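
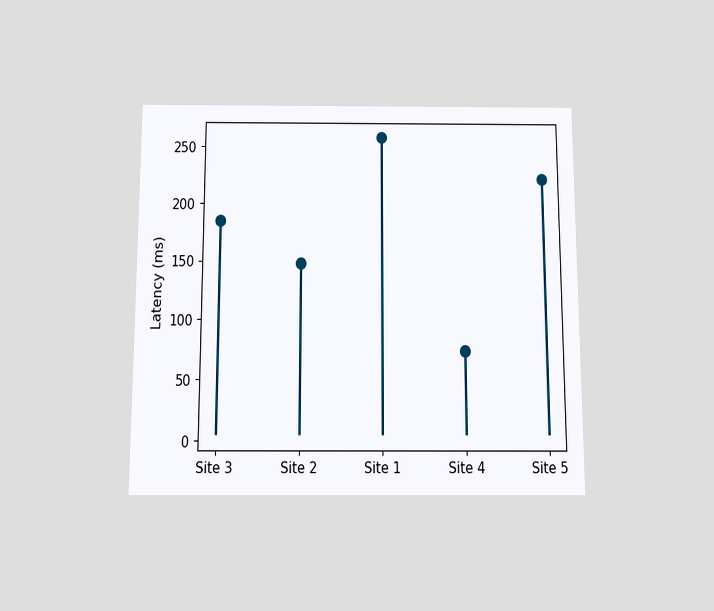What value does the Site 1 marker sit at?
The chart is viewed slightly from below. The Site 1 marker sits at 259ms.

259ms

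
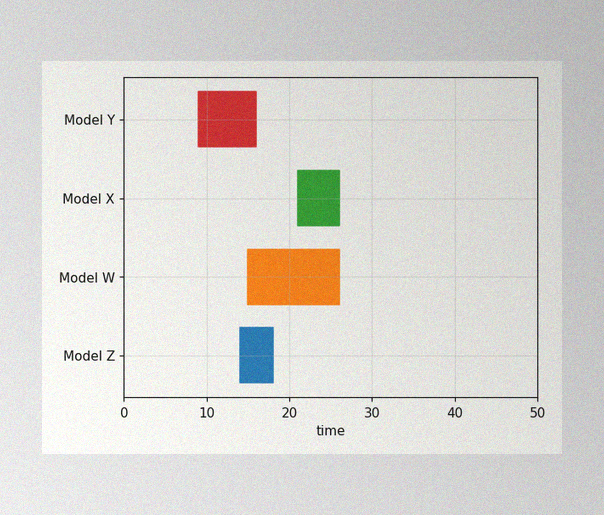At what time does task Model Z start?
The image has some photo noise and uneven lighting. The Model Z bar begins at t=14.

14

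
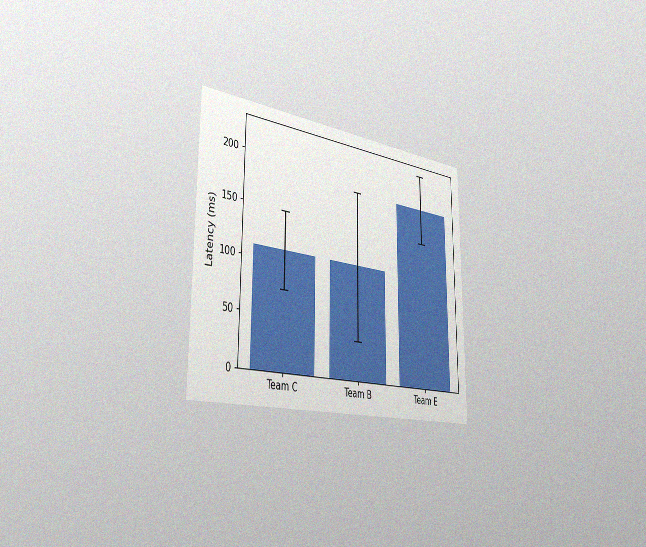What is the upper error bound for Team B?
The chart is viewed slightly from the left, with some photo noise. The Team B bar's upper whisker reaches 185ms.

185ms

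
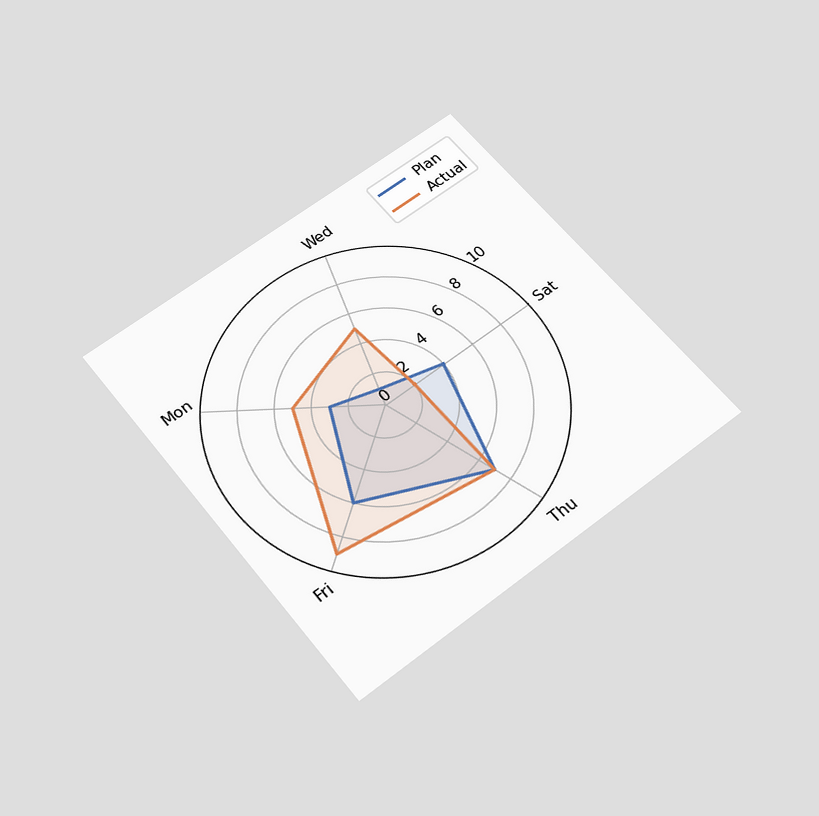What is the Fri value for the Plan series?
The chart is tilted about 38° counter-clockwise and viewed slightly from below. On the Fri axis, Plan reaches 6.

6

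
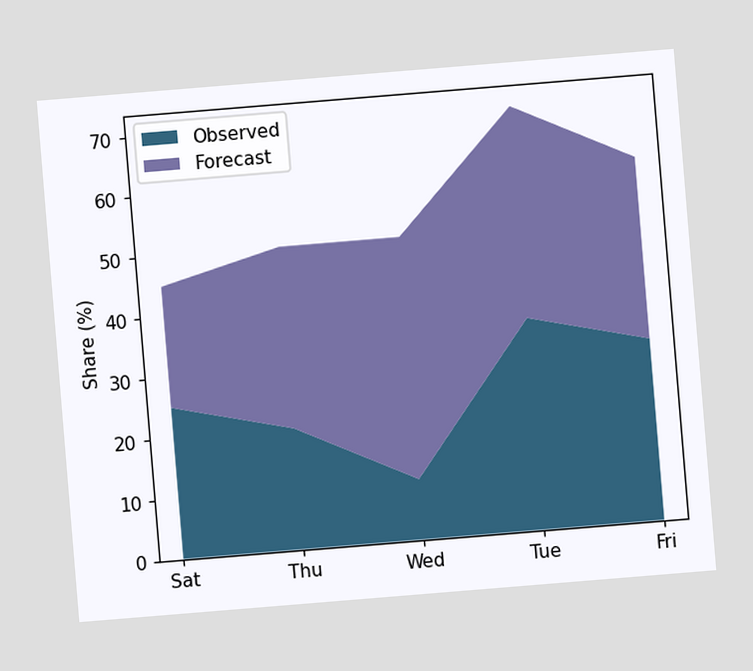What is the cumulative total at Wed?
50%

The chart is tilted about 5° counter-clockwise. The stacked total at Wed reaches 50%.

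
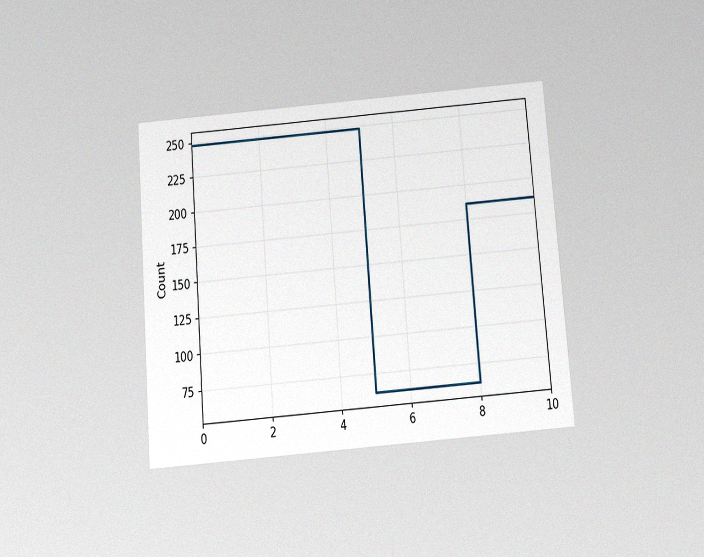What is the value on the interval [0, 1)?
248

The chart is tilted about 5° counter-clockwise and viewed slightly from below, with some photo noise. On [0, 1) the step sits at 248.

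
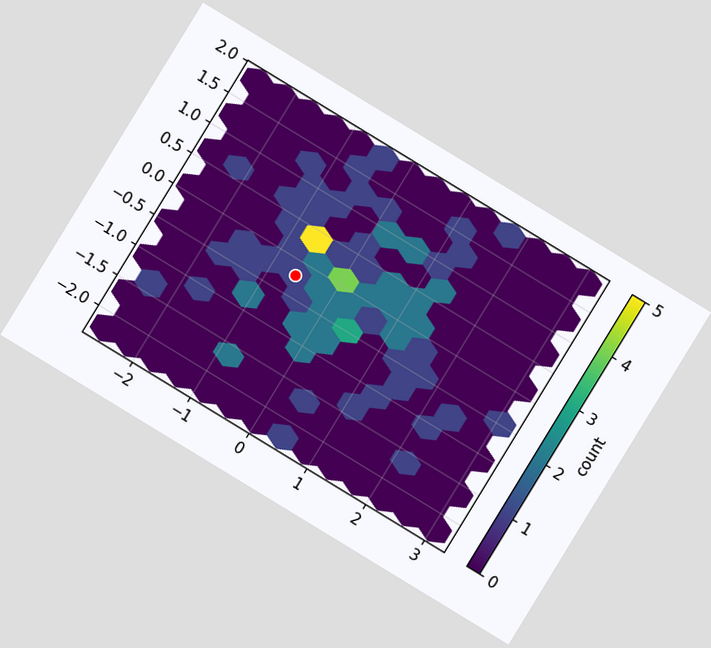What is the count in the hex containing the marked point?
The chart is tilted about 31° clockwise. The marked hex reads 1 on the colorbar.

1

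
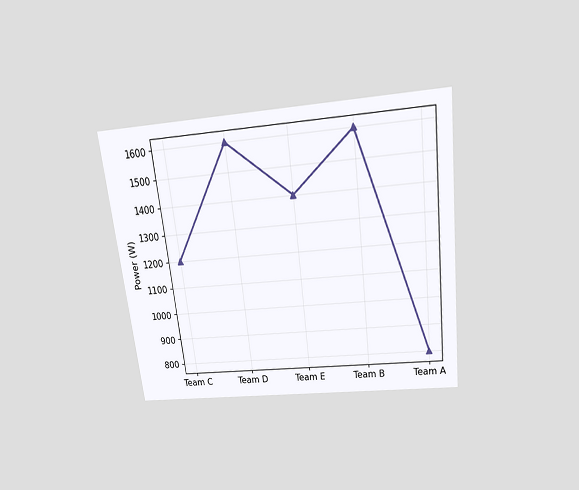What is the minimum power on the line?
The chart is tilted about 7° counter-clockwise and viewed slightly from above. The lowest point is at Team A, and reading across to the y-axis gives 800W.

800W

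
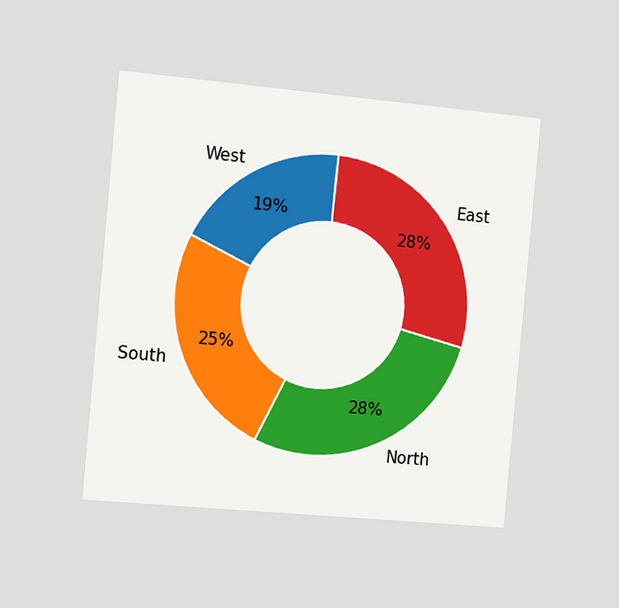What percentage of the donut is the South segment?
The chart is tilted about 5° clockwise and viewed slightly from the left. The South segment takes up 25% of the ring.

25%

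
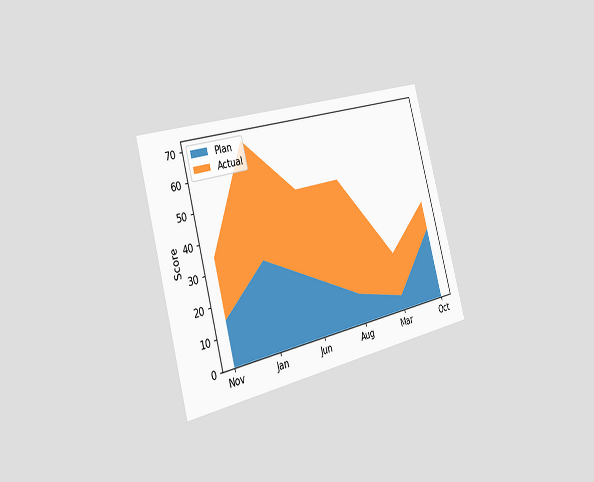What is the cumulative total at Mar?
The chart is tilted about 15° counter-clockwise and viewed slightly from the left. The stacked total at Mar reaches 20.

20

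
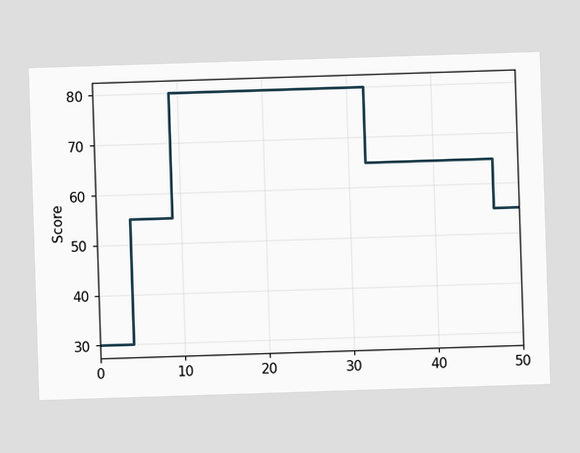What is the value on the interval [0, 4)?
30

On [0, 4) the step sits at 30.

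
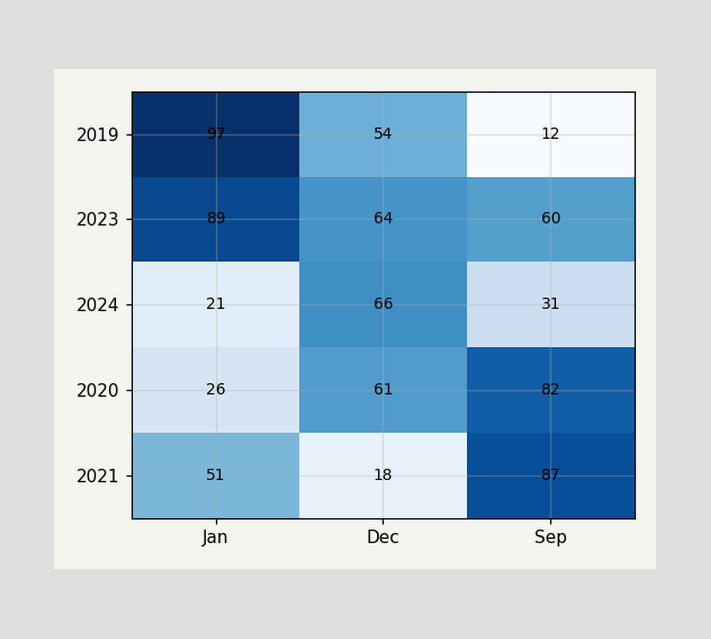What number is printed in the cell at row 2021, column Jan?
The (2021, Jan) cell reads 51.

51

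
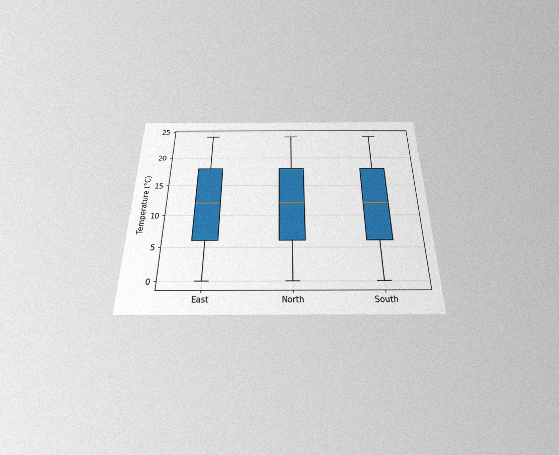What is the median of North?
12°C

The chart is viewed slightly from below, with some photo noise. The median line in the North box sits at 12°C.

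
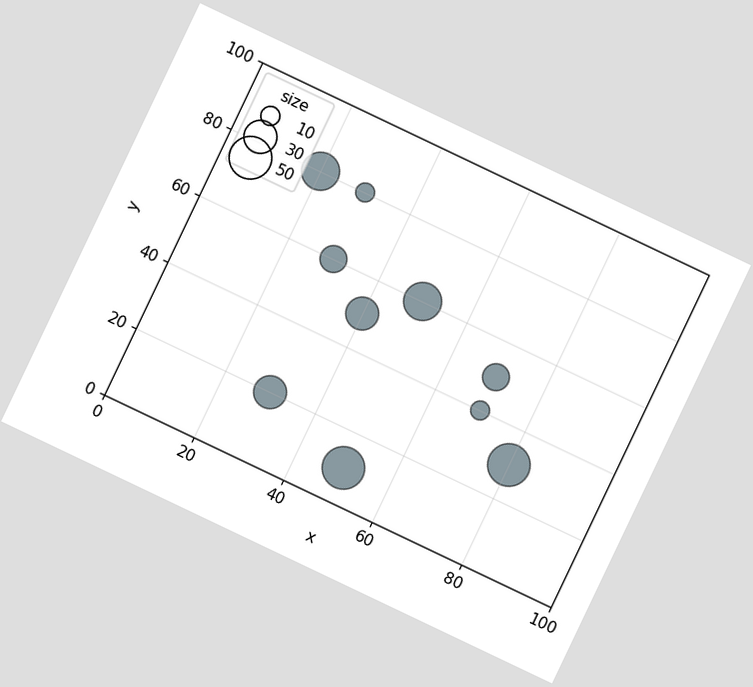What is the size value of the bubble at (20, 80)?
The chart is tilted about 25° clockwise. Matching the bubble at (20, 80) against the size legend gives 40.

40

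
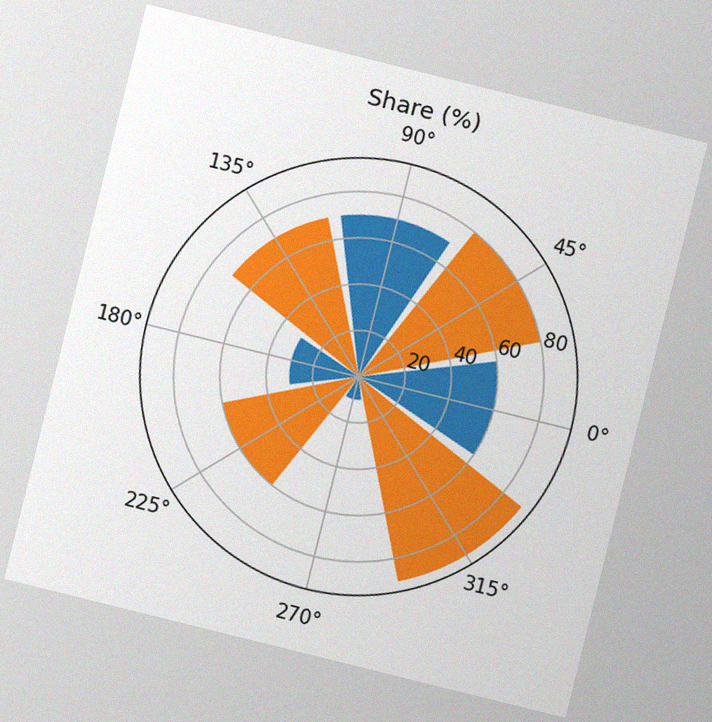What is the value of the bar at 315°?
90%

The chart is tilted about 14° clockwise, with some photo noise. The bar at 315° reaches 90% on the radial axis.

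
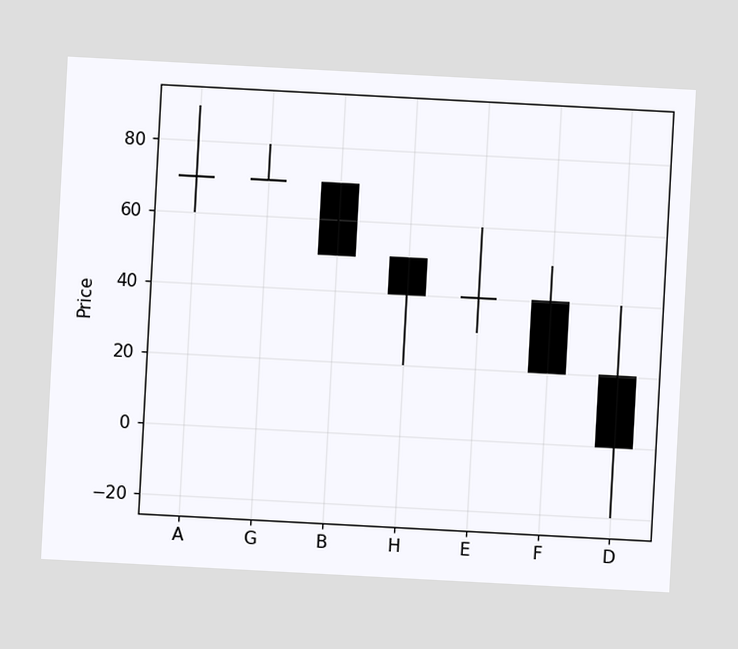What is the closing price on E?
The chart is tilted about 3° clockwise. The E candle closes at 40.

40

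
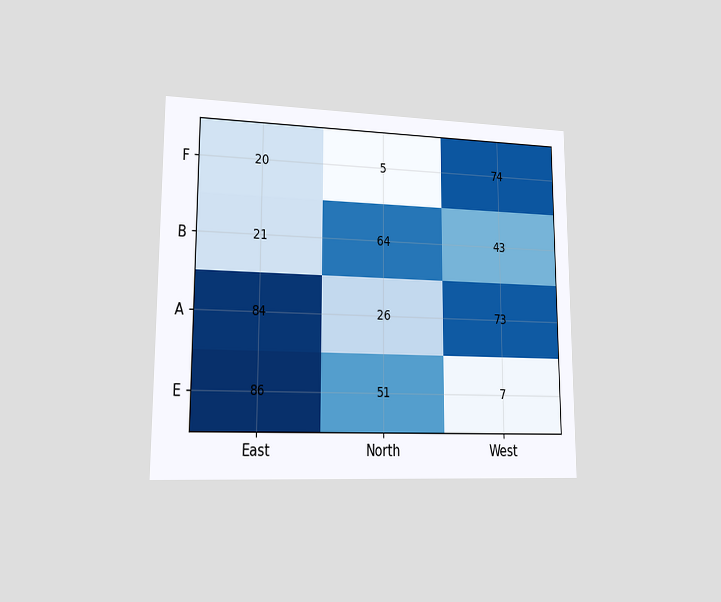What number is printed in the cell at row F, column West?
The chart is viewed slightly from the left. The (F, West) cell reads 74.

74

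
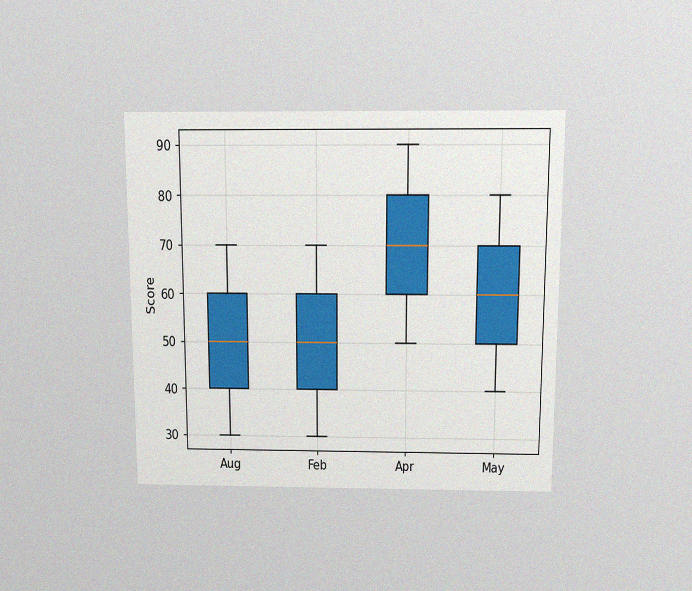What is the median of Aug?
The chart is viewed slightly from above, with some photo noise. The median line in the Aug box sits at 50.

50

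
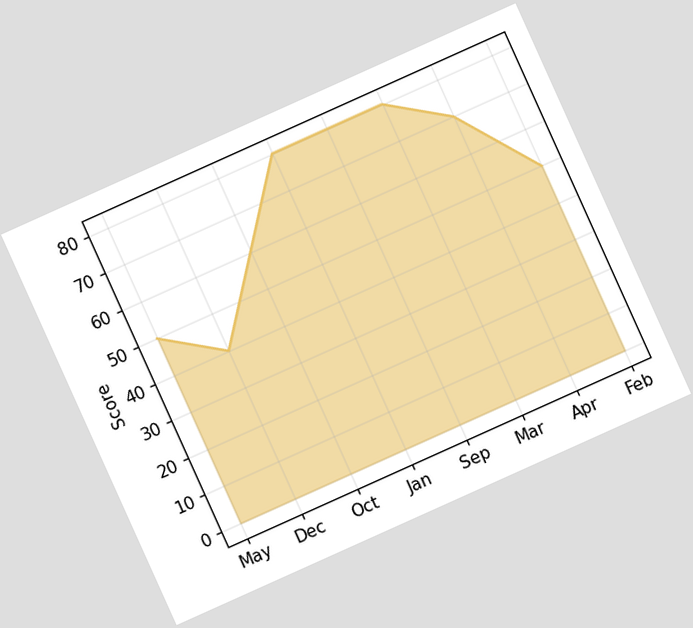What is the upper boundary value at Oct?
The chart is tilted about 24° counter-clockwise. At Oct the upper boundary is at 60.

60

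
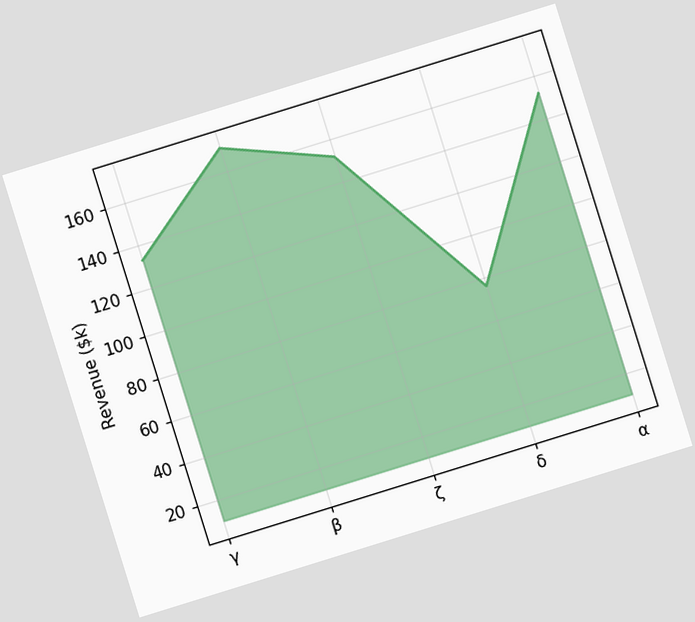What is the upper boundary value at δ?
The chart is tilted about 17° counter-clockwise. At δ the upper boundary is at $76k.

$76k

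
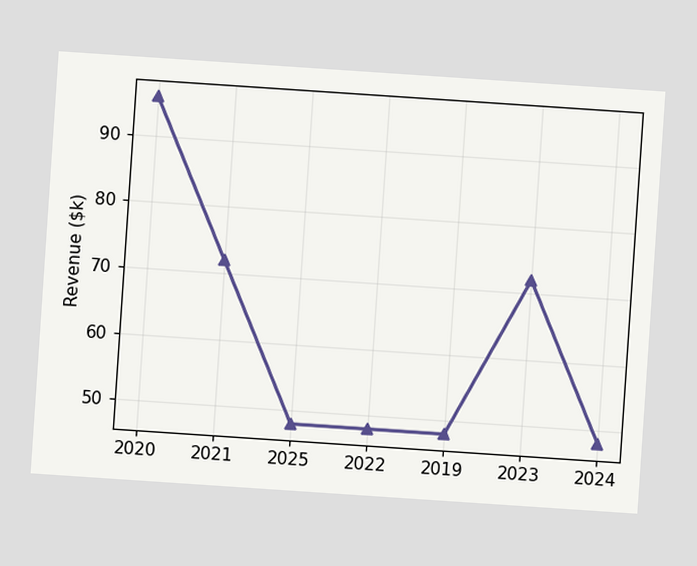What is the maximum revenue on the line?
The chart is tilted about 4° clockwise. The highest point is at 2020, and reading across to the y-axis gives $96k.

$96k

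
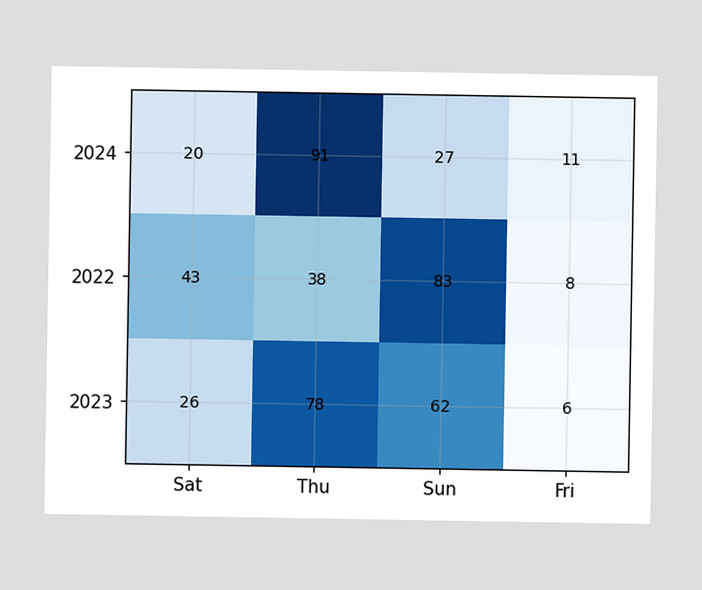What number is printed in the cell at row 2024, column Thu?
The (2024, Thu) cell reads 91.

91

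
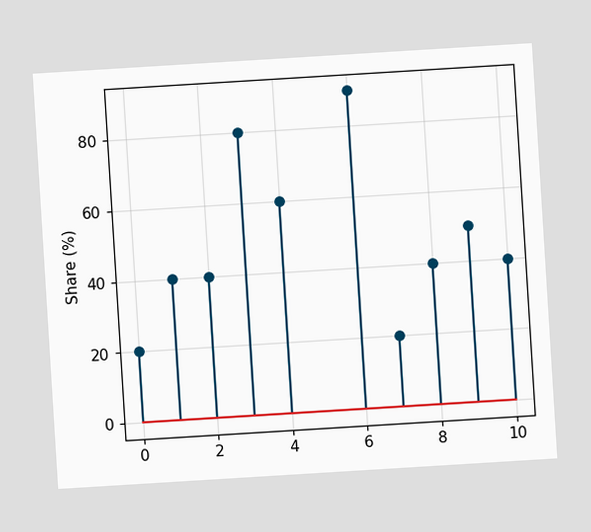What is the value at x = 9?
The chart is tilted about 4° counter-clockwise. The stem at x=9 reaches 50%.

50%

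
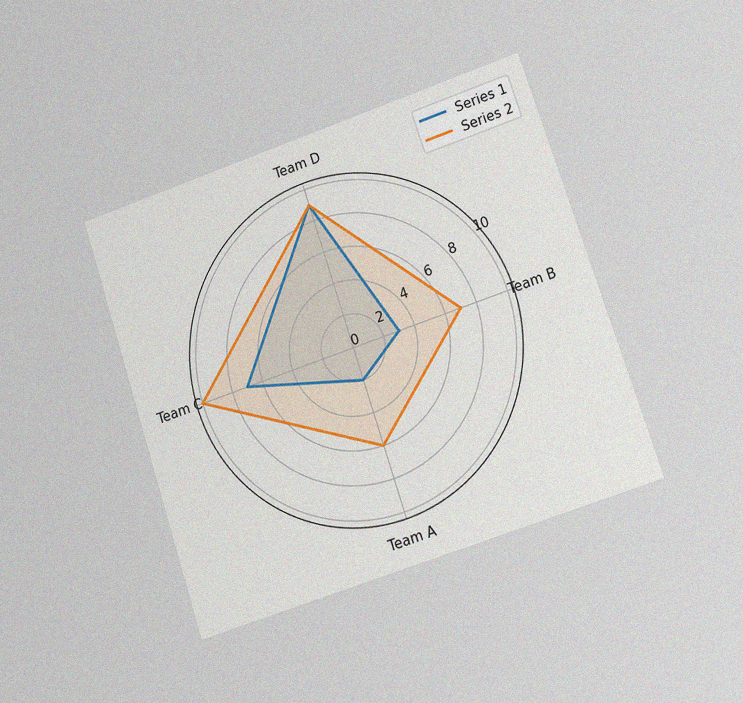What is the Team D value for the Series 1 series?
The chart is tilted about 18° counter-clockwise and viewed at a slight angle, with some photo noise. On the Team D axis, Series 1 reaches 9.

9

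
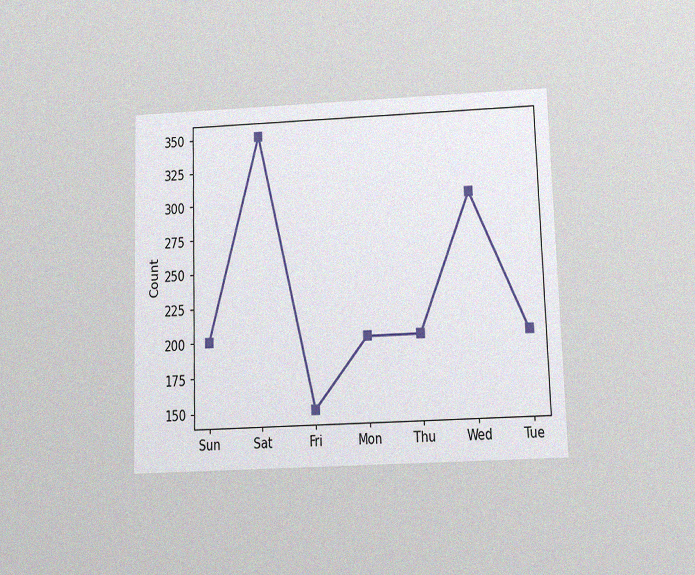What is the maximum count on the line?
The chart is viewed slightly from below, with some photo noise. The highest point is at Sat, and reading across to the y-axis gives 350.

350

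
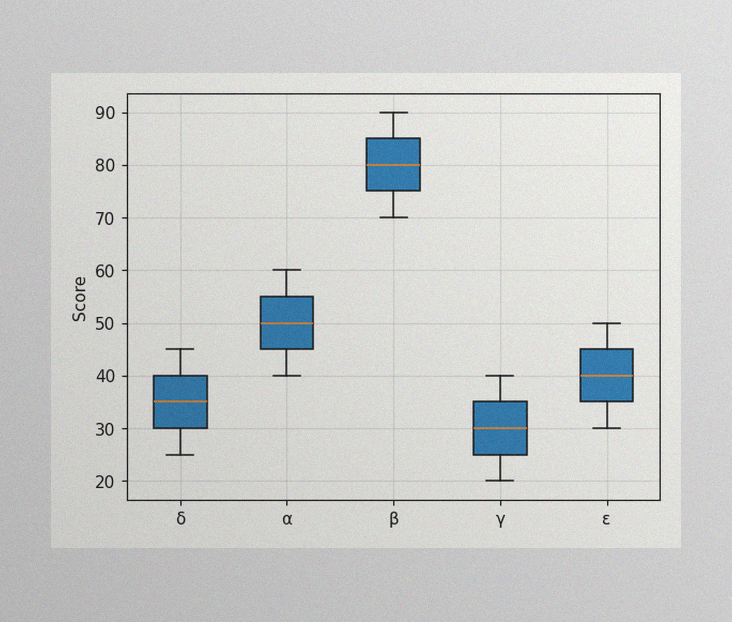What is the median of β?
The image has some photo noise and uneven lighting. The median line in the β box sits at 80.

80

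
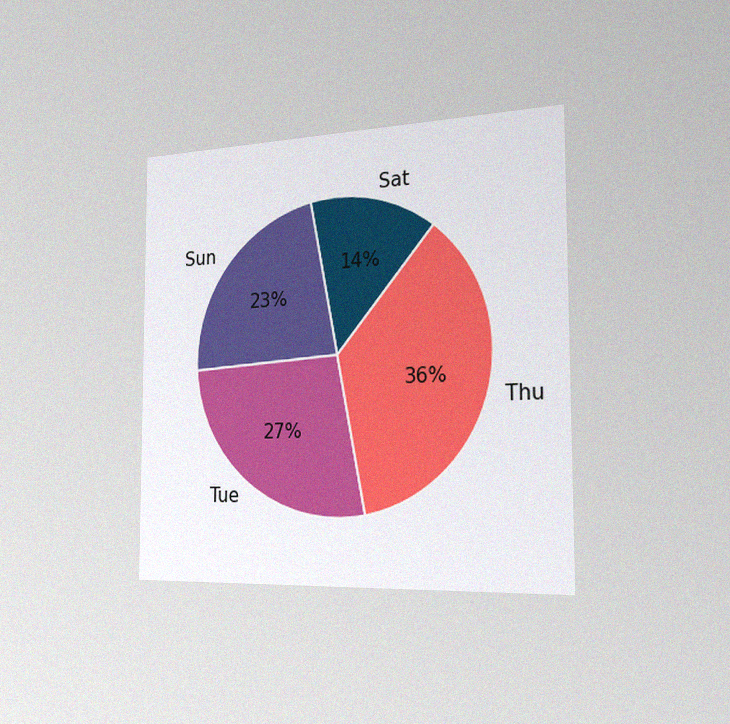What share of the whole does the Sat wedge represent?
14%

The chart is viewed slightly from the right, with some photo noise. The Sat slice takes up 14% of the pie.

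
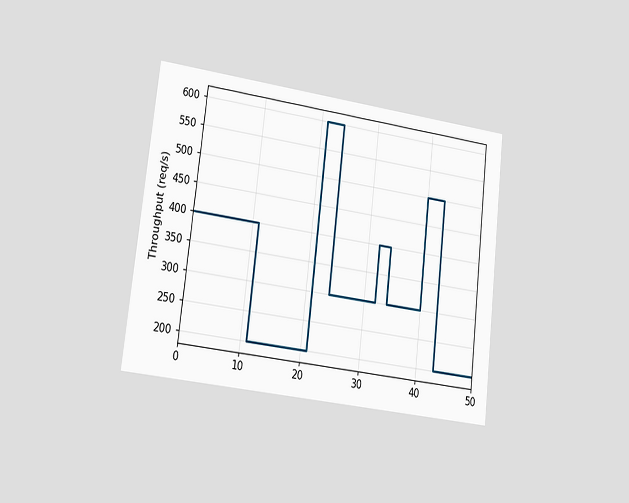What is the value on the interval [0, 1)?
The chart is tilted about 7° clockwise and viewed slightly from the left. On [0, 1) the step sits at 400req/s.

400req/s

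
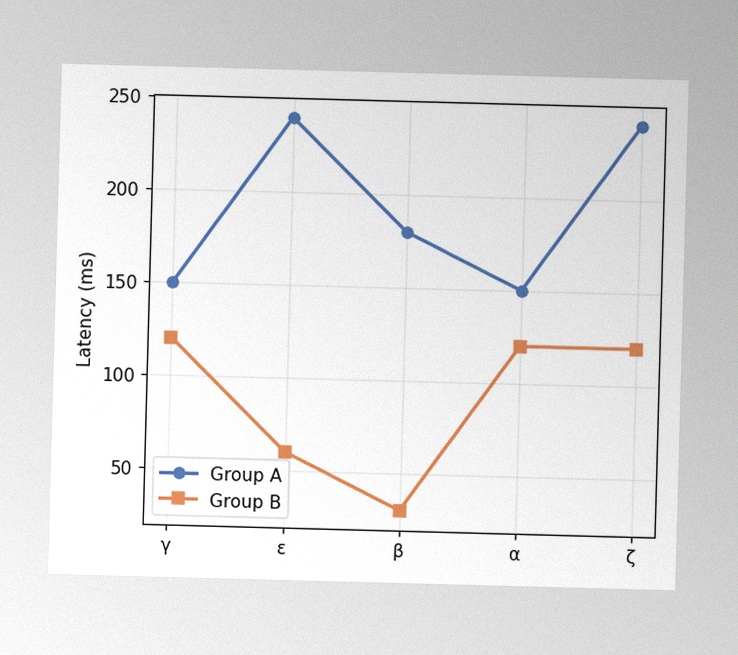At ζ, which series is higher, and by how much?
Group A, by 120ms

The image has some photo noise and uneven lighting. At ζ, Group A sits above the other line by 120ms.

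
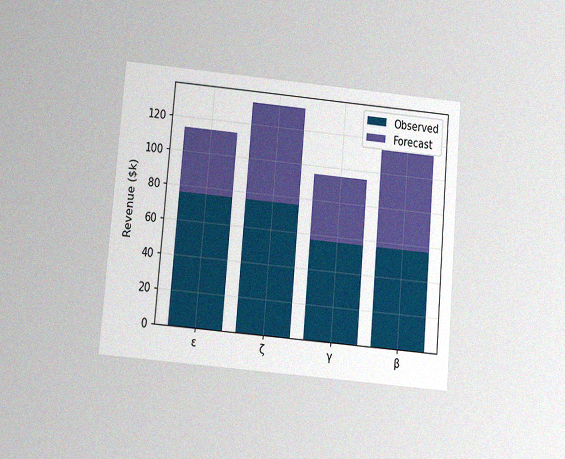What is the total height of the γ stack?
$95k

The chart is tilted about 5° clockwise and viewed slightly from below, with some photo noise. The γ stack's top reaches $95k on the y-axis.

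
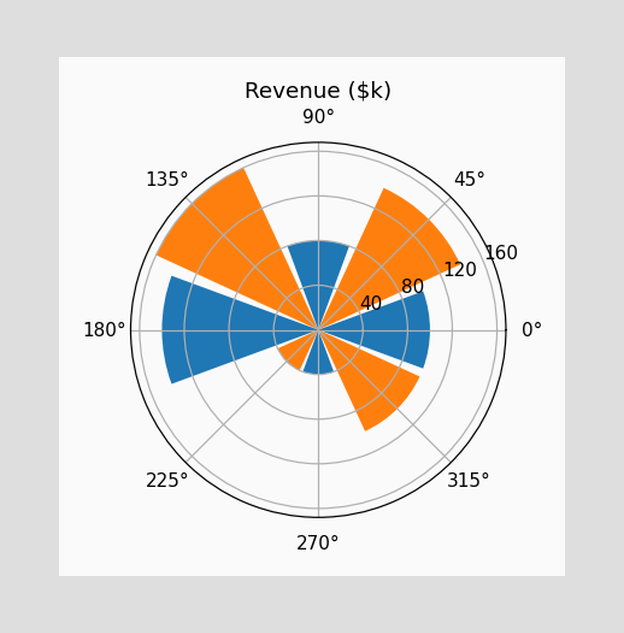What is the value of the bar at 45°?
The bar at 45° reaches $140k on the radial axis.

$140k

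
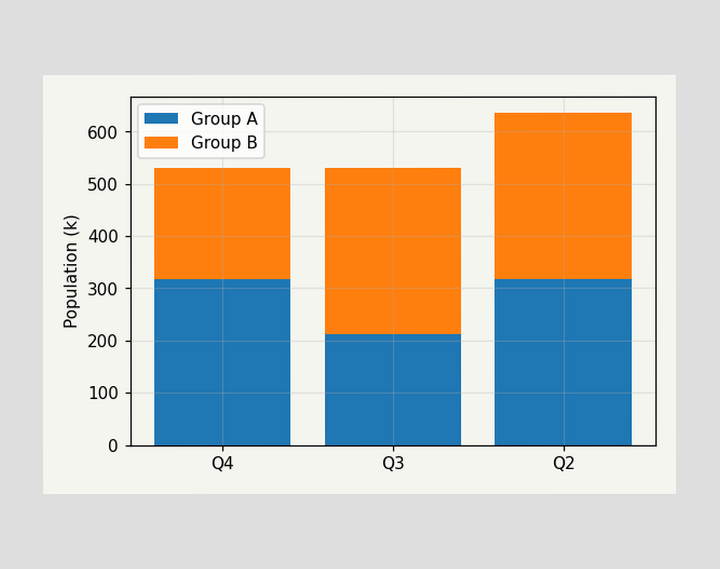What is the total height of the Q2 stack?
636k

The Q2 stack's top reaches 636k on the y-axis.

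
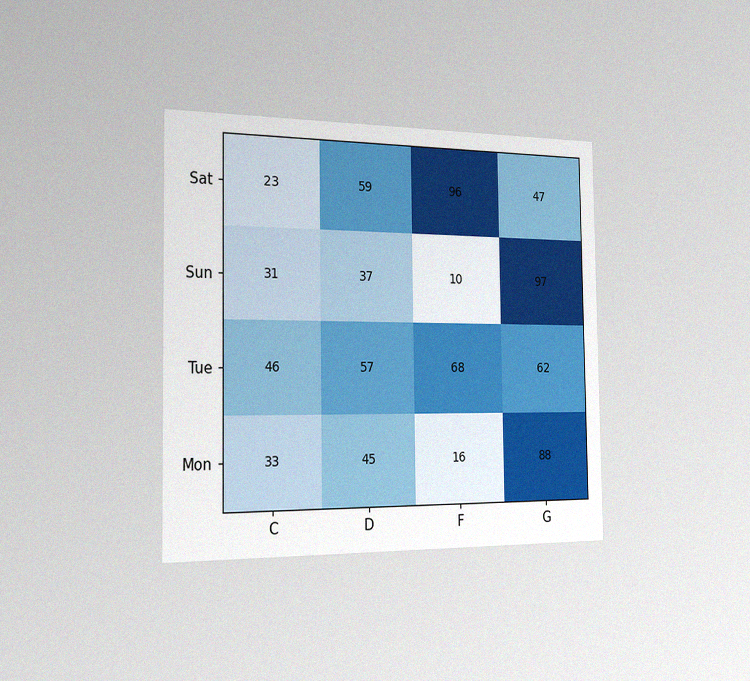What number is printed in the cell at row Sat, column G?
The chart is viewed slightly from the left, with some photo noise. The (Sat, G) cell reads 47.

47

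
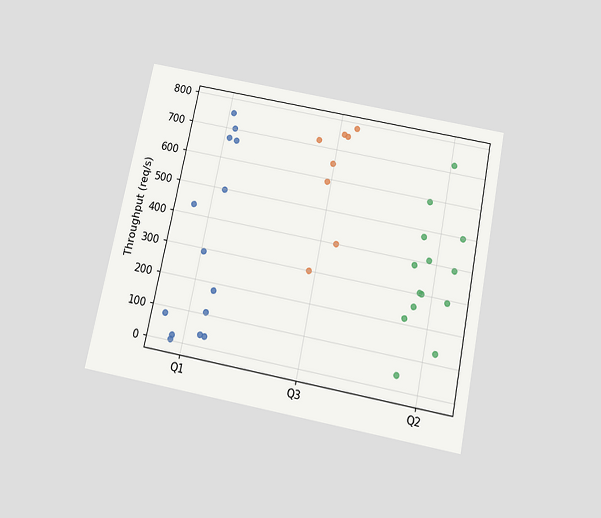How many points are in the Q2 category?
14

The chart is tilted about 11° clockwise and viewed slightly from below. Counting the markers in the Q2 column gives 14.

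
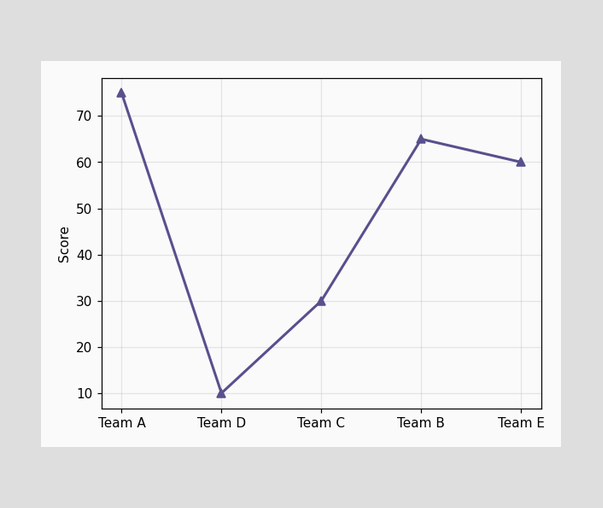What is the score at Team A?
75

At Team A, the line is at 75.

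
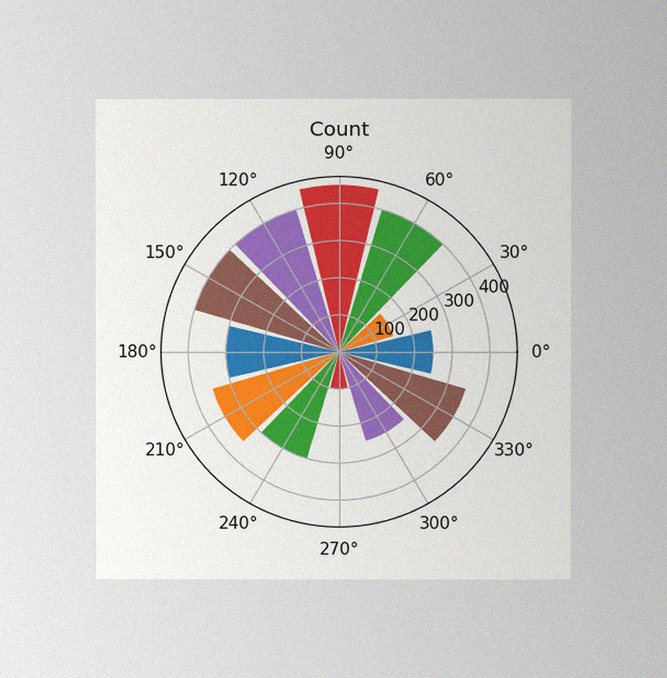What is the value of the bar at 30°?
The chart is viewed at a slight angle, with some photo noise. The bar at 30° reaches 150 on the radial axis.

150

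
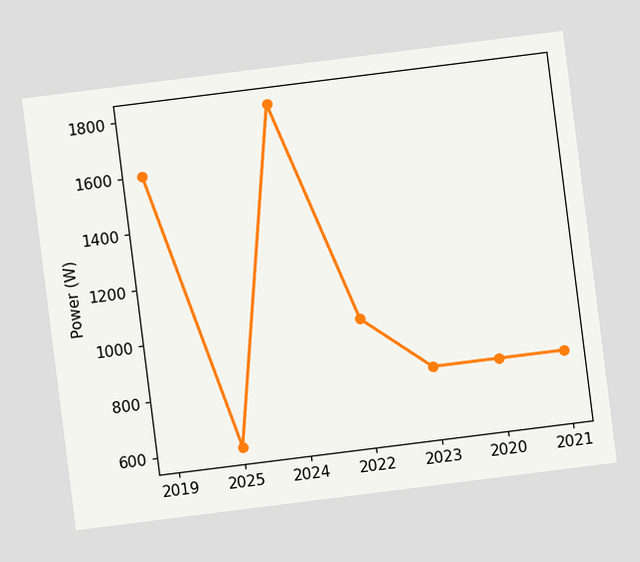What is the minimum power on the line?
The chart is tilted about 7° counter-clockwise. The lowest point is at 2025, and reading across to the y-axis gives 600W.

600W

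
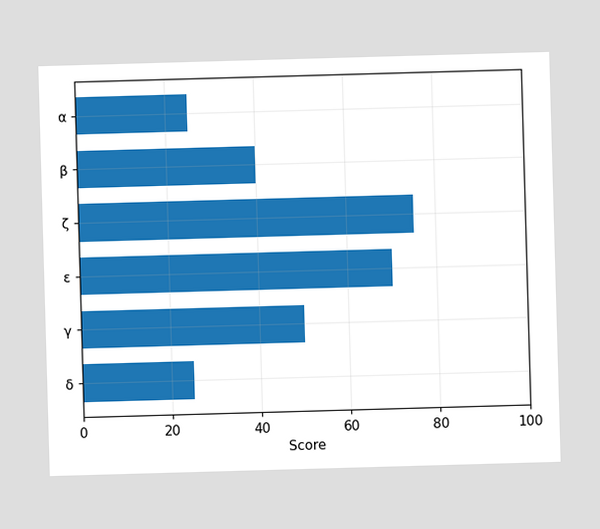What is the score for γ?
50

Reading along the chart's x-axis, the γ bar reaches 50.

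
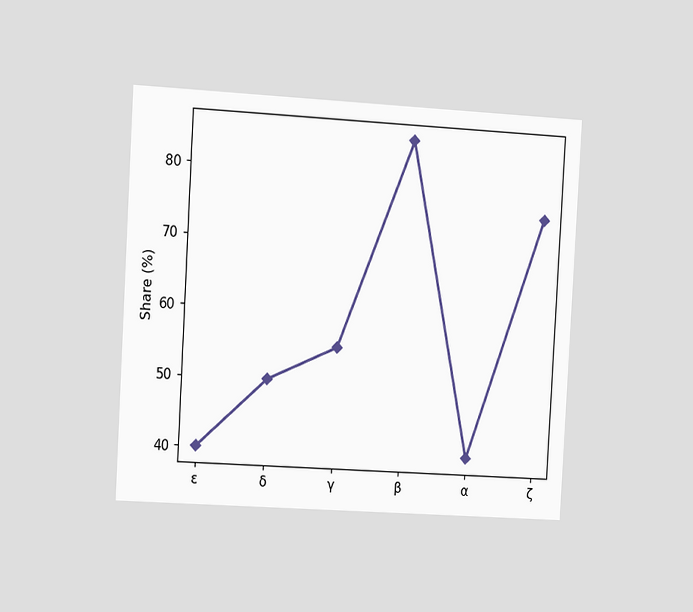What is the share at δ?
50%

The chart is tilted about 3° clockwise and viewed at a slight angle. At δ, the line is at 50%.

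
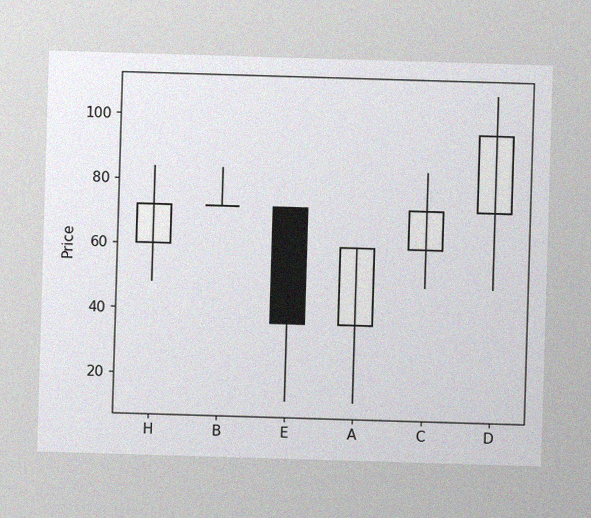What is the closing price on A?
The image has some photo noise and uneven lighting. The A candle closes at 60.

60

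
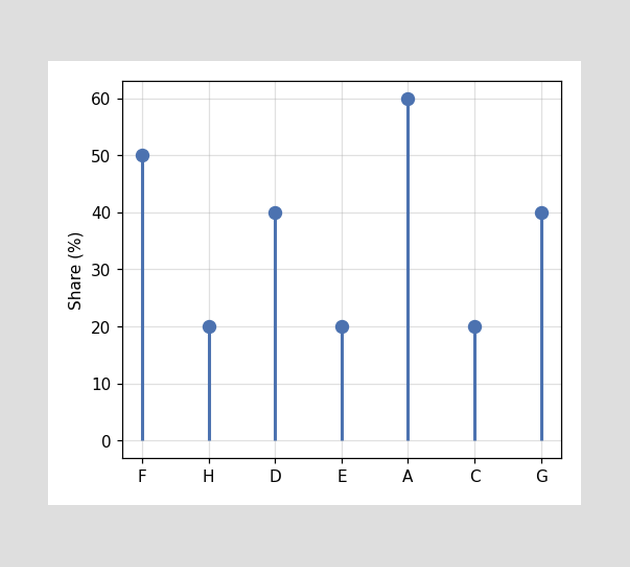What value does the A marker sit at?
The A marker sits at 60%.

60%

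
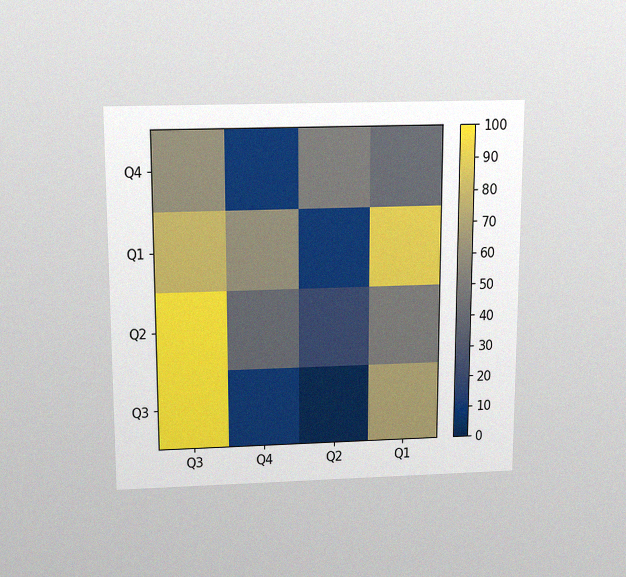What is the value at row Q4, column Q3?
The chart is viewed slightly from above, with some photo noise. Matching cell (Q4, Q3) against the colorbar gives 60.

60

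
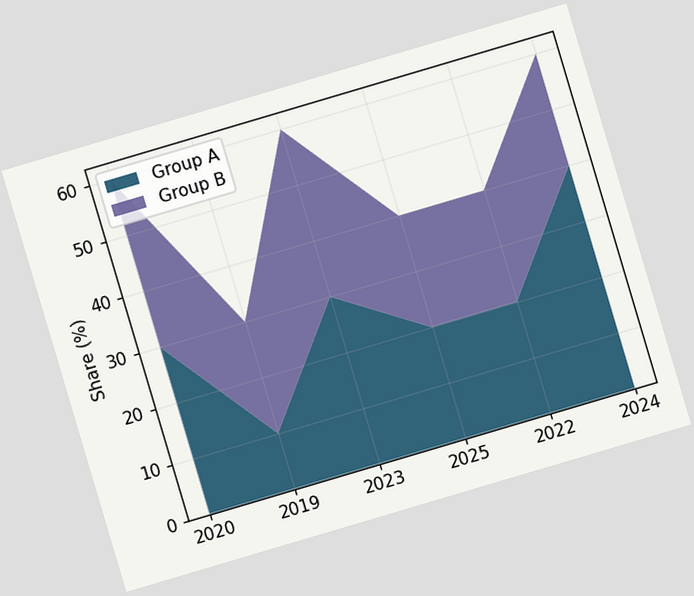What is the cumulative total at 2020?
60%

The chart is tilted about 17° counter-clockwise. The stacked total at 2020 reaches 60%.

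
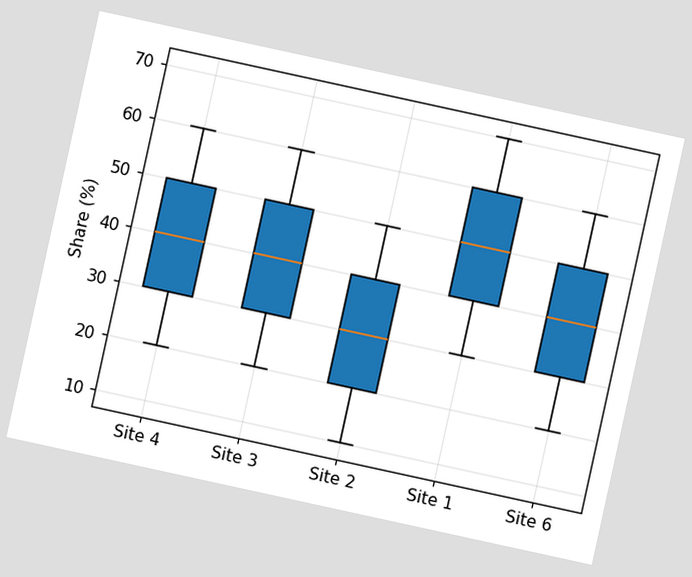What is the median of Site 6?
The chart is tilted about 12° clockwise. The median line in the Site 6 box sits at 40%.

40%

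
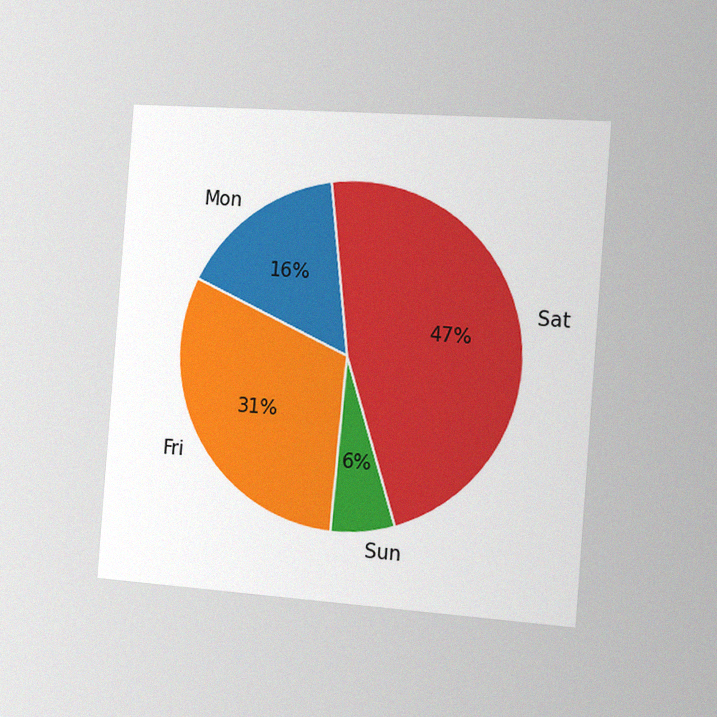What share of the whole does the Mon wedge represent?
16%

The chart is tilted about 4° clockwise and viewed slightly from the right, with some photo noise. The Mon slice takes up 16% of the pie.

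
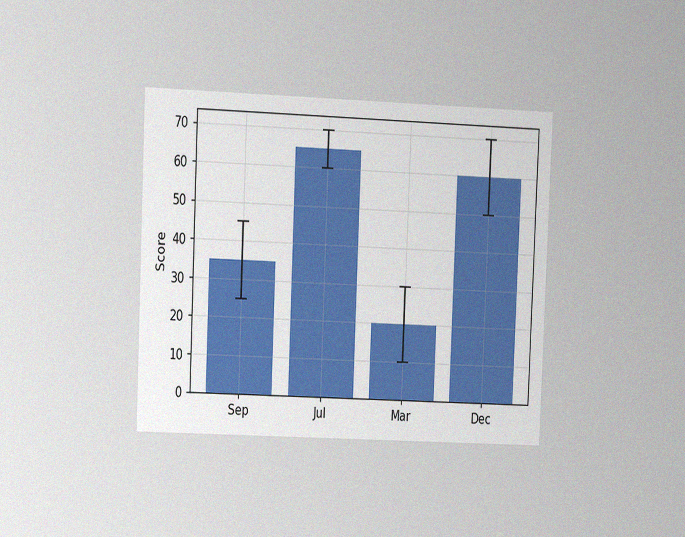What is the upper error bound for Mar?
30

The chart is tilted about 2° clockwise and viewed slightly from the left, with some photo noise. The Mar bar's upper whisker reaches 30.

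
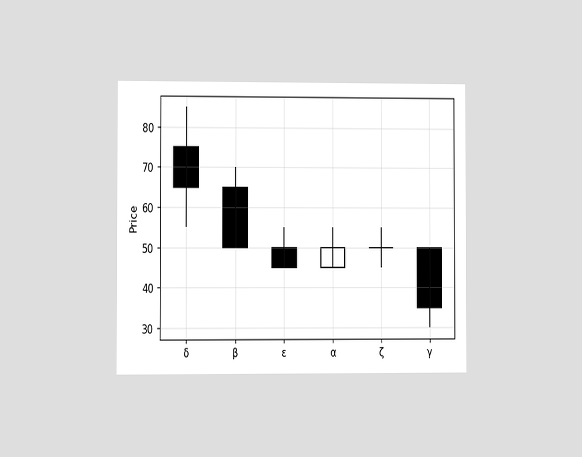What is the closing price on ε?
45

The chart is viewed slightly from the left. The ε candle closes at 45.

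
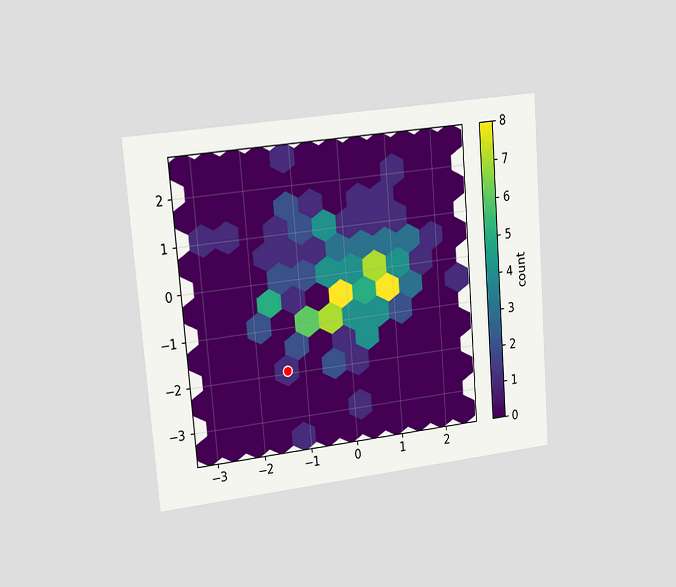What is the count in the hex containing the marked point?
The chart is tilted about 5° counter-clockwise and viewed slightly from the left. The marked hex reads 1 on the colorbar.

1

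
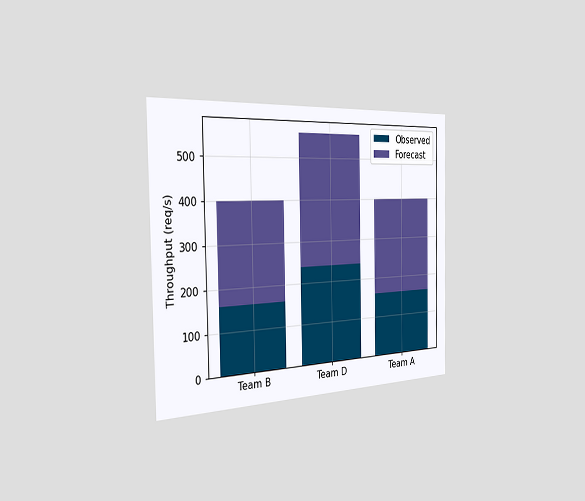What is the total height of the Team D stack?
The chart is viewed slightly from the left. The Team D stack's top reaches 560req/s on the y-axis.

560req/s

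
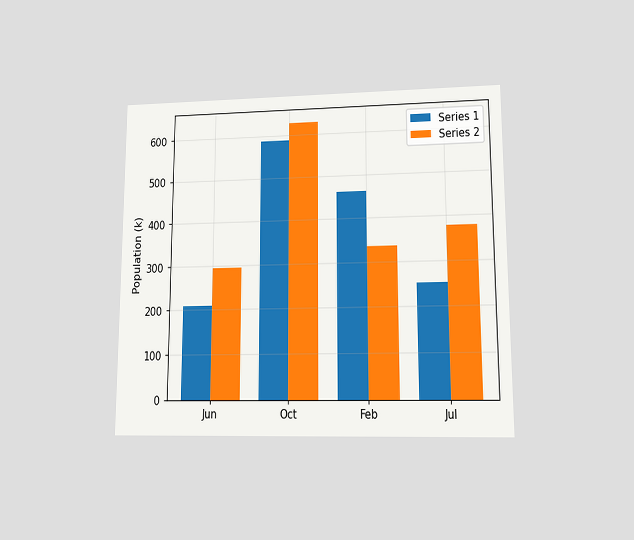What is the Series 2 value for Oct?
630k

The chart is viewed at a slight angle. The Series 2 bar at Oct reaches 630k on the y-axis.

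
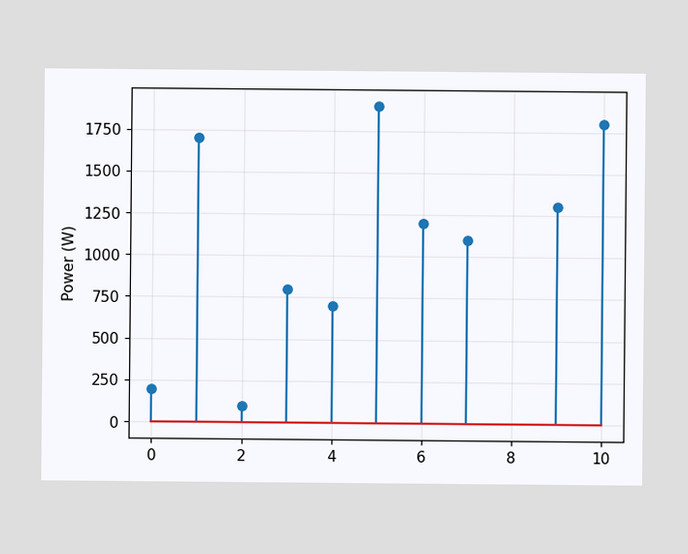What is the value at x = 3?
800W

The stem at x=3 reaches 800W.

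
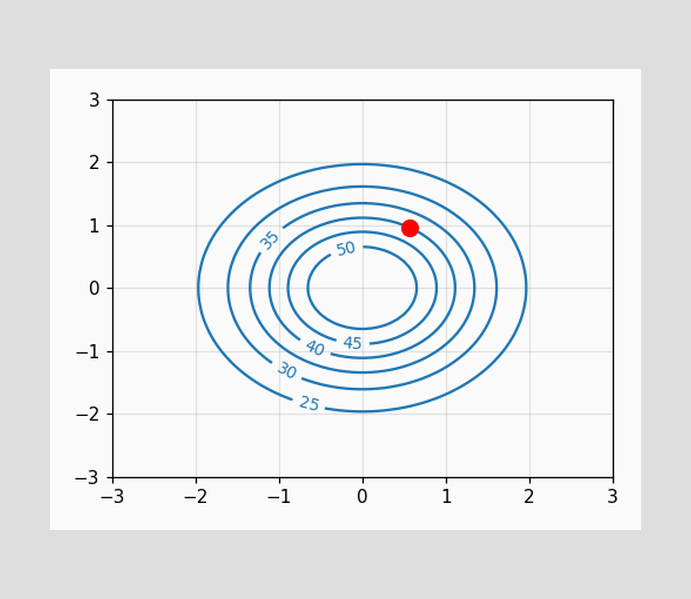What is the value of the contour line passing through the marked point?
40

The marked point sits on the contour labelled 40.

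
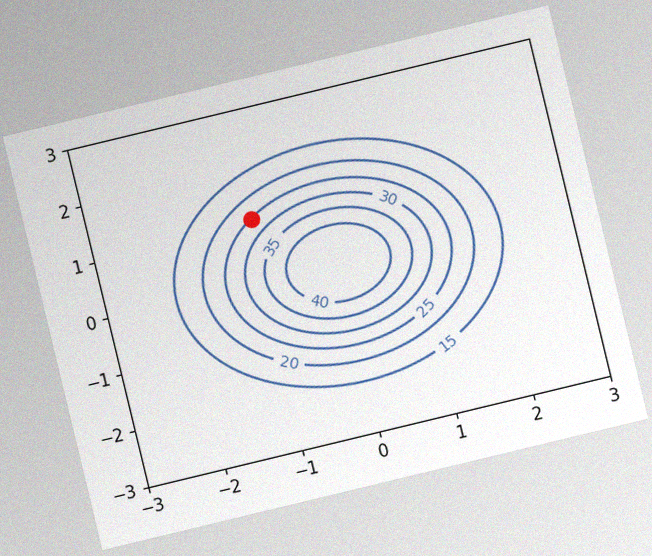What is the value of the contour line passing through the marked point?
The chart is tilted about 14° counter-clockwise, with some photo noise. The marked point sits on the contour labelled 25.

25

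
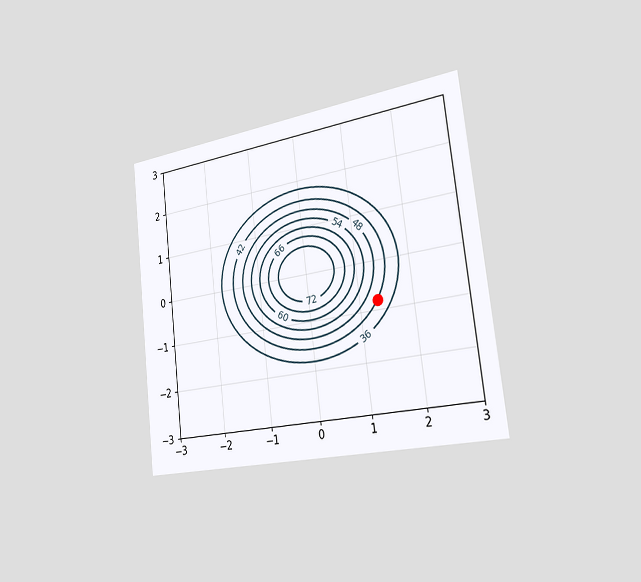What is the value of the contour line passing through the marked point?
42

The chart is tilted about 7° counter-clockwise and viewed slightly from the right. The marked point sits on the contour labelled 42.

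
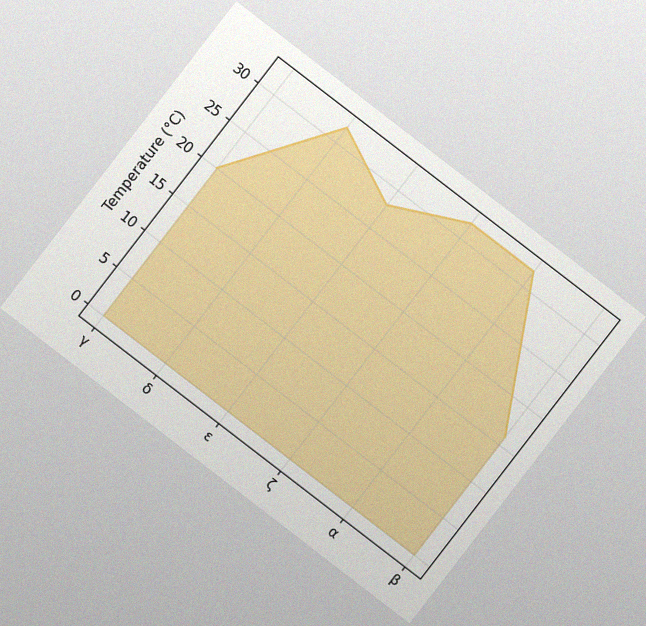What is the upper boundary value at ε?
28°C

The chart is tilted about 38° clockwise, with some photo noise. At ε the upper boundary is at 28°C.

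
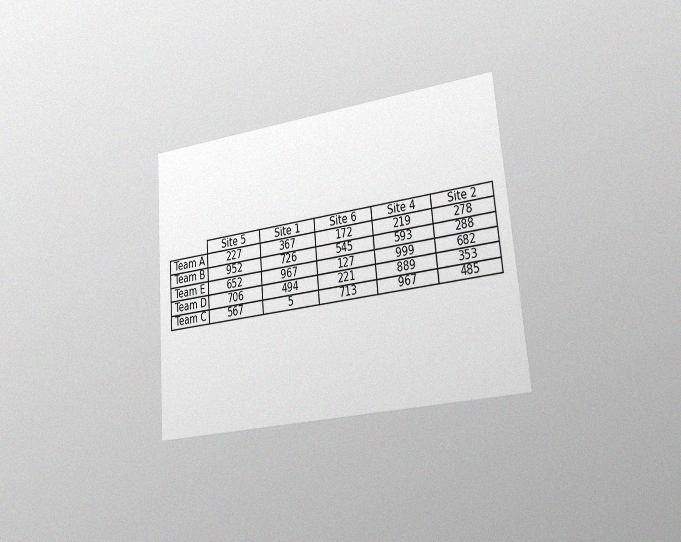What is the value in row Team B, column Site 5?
The chart is tilted about 5° counter-clockwise and viewed slightly from the right, with some photo noise. The (Team B, Site 5) cell reads 952.

952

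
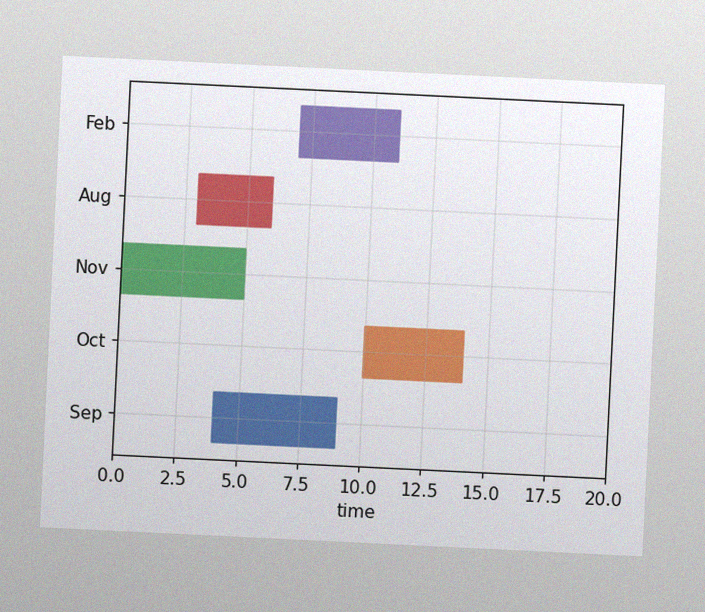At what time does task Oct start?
10

The chart is tilted about 3° clockwise, with some photo noise. The Oct bar begins at t=10.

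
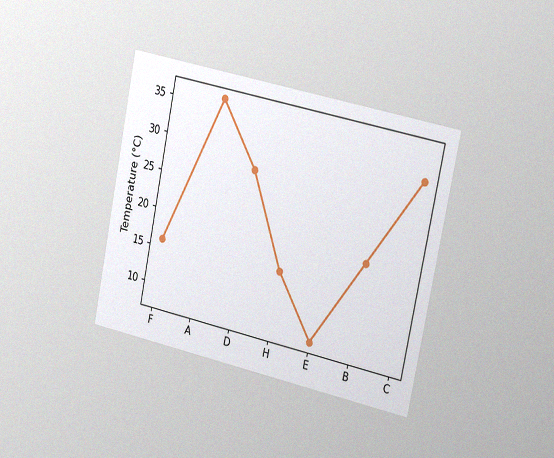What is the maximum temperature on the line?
The chart is tilted about 12° clockwise and viewed slightly from the right, with some photo noise. The highest point is at A, and reading across to the y-axis gives 36°C.

36°C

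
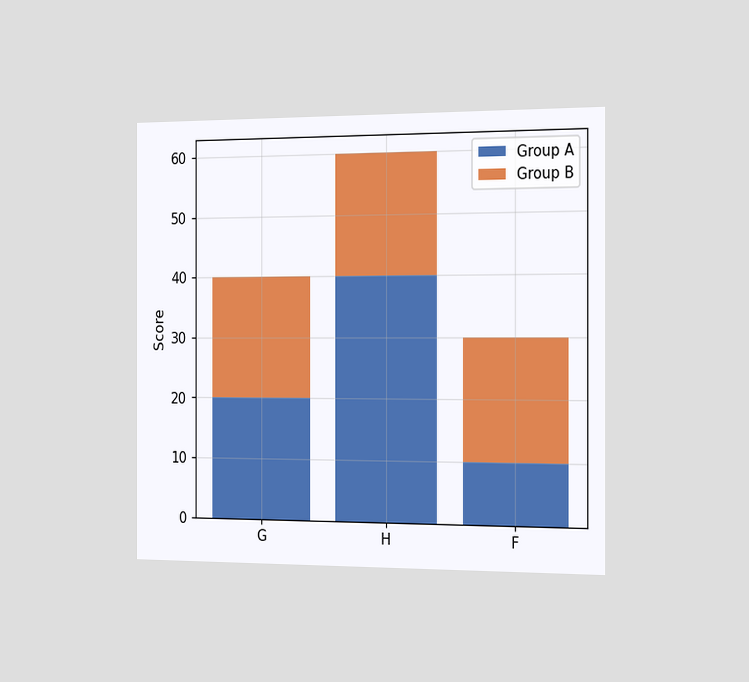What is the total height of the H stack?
The chart is viewed slightly from the right. The H stack's top reaches 60 on the y-axis.

60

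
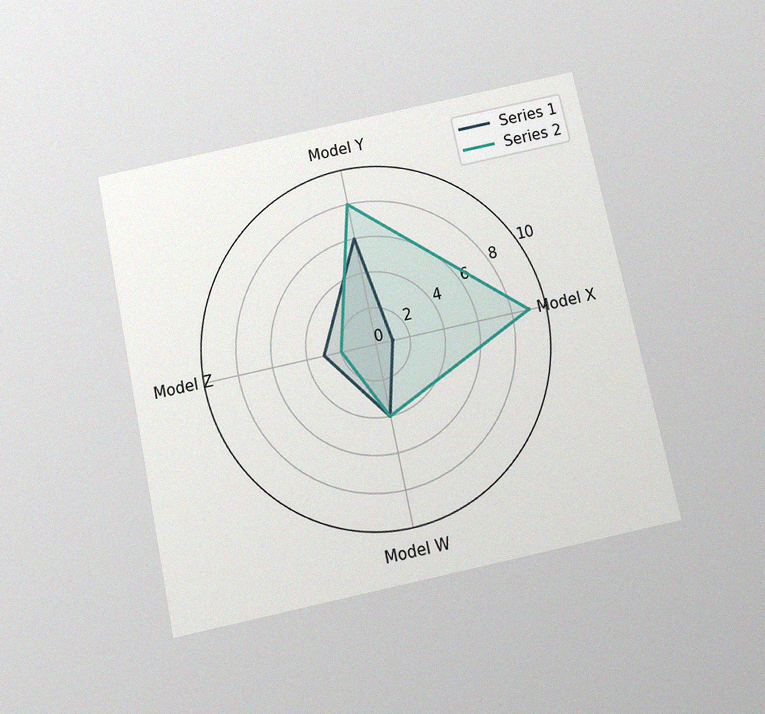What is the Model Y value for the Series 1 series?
6

The chart is tilted about 12° counter-clockwise and viewed slightly from below, with some photo noise. On the Model Y axis, Series 1 reaches 6.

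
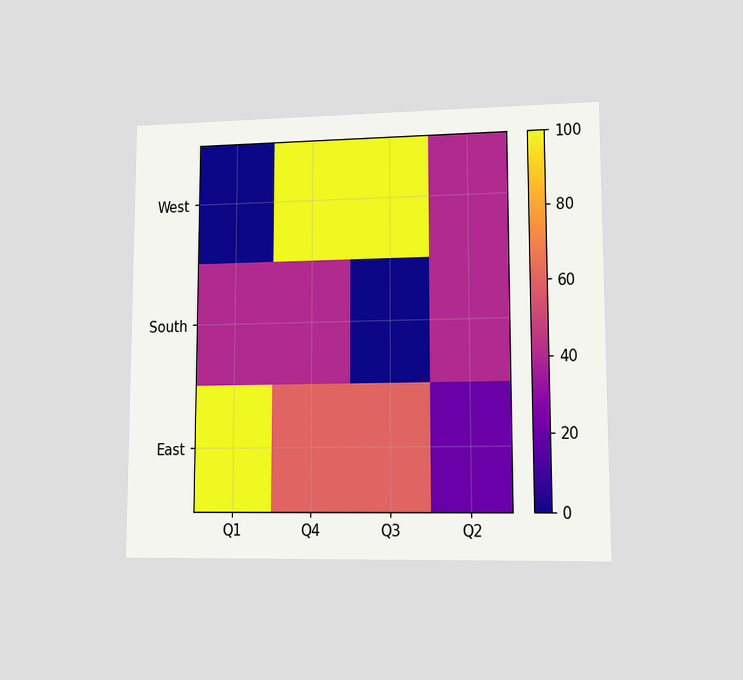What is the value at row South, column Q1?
40

The chart is viewed at a slight angle. Matching cell (South, Q1) against the colorbar gives 40.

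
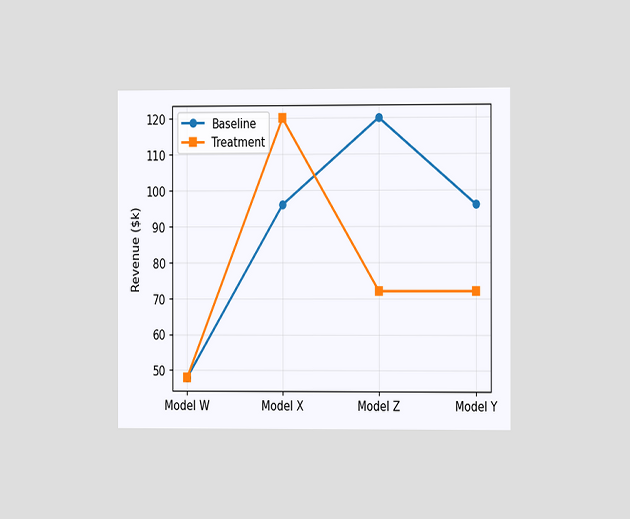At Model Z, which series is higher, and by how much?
Baseline, by $48k

The chart is viewed slightly from the right. At Model Z, Baseline sits above the other line by $48k.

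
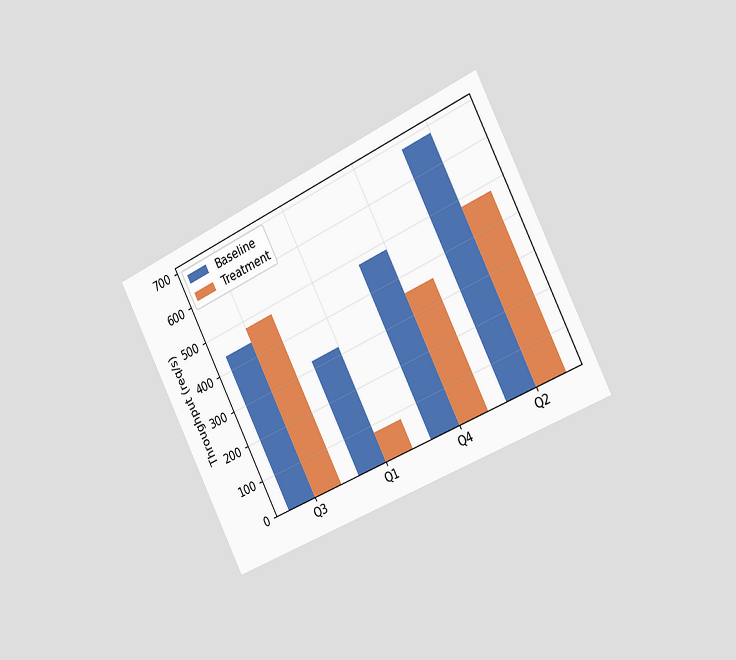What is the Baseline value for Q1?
The chart is tilted about 27° counter-clockwise and viewed slightly from the right. The Baseline bar at Q1 reaches 320req/s on the y-axis.

320req/s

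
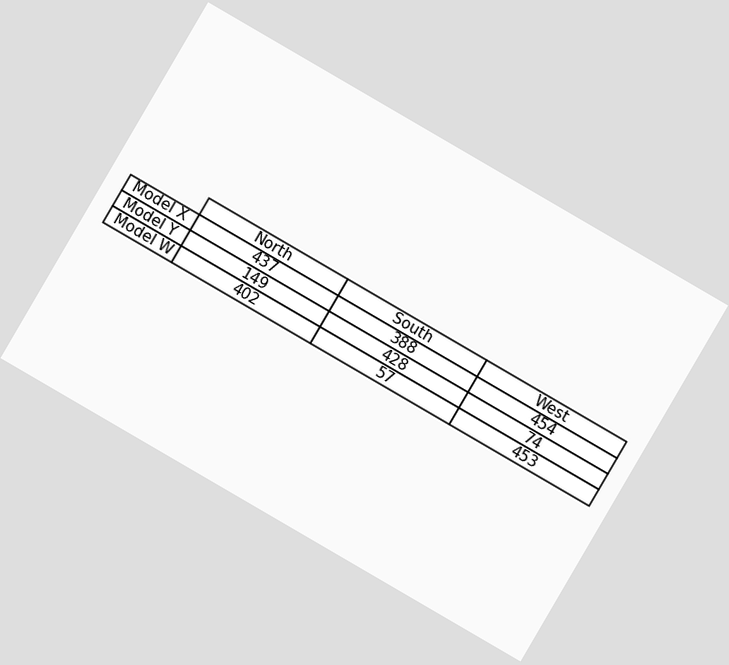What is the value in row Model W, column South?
57

The chart is tilted about 30° clockwise. The (Model W, South) cell reads 57.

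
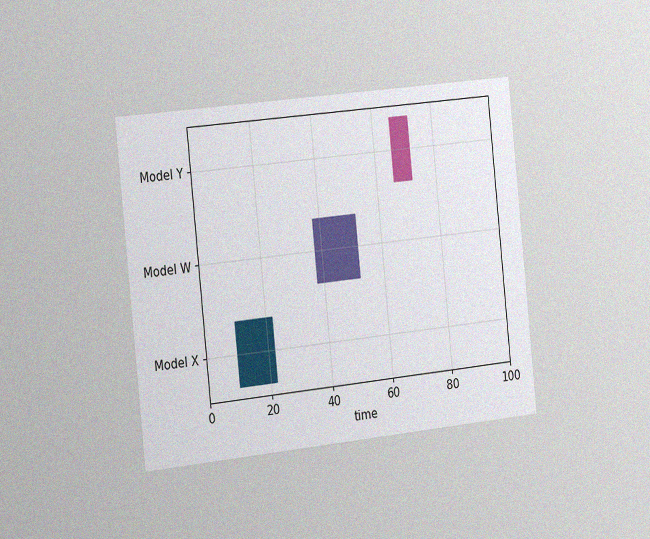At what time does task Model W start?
38

The chart is tilted about 6° counter-clockwise and viewed slightly from the left, with some photo noise. The Model W bar begins at t=38.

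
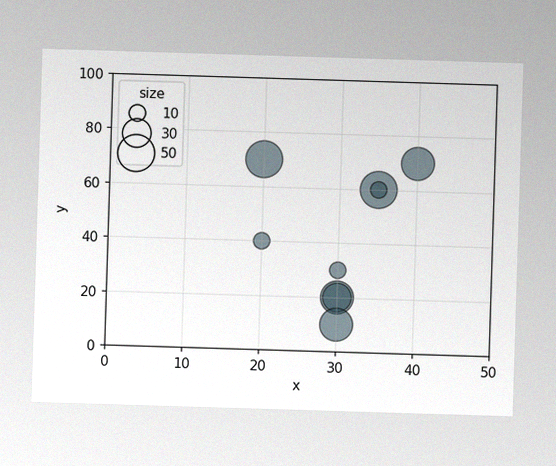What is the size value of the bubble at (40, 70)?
40

The image has some photo noise and uneven lighting. Matching the bubble at (40, 70) against the size legend gives 40.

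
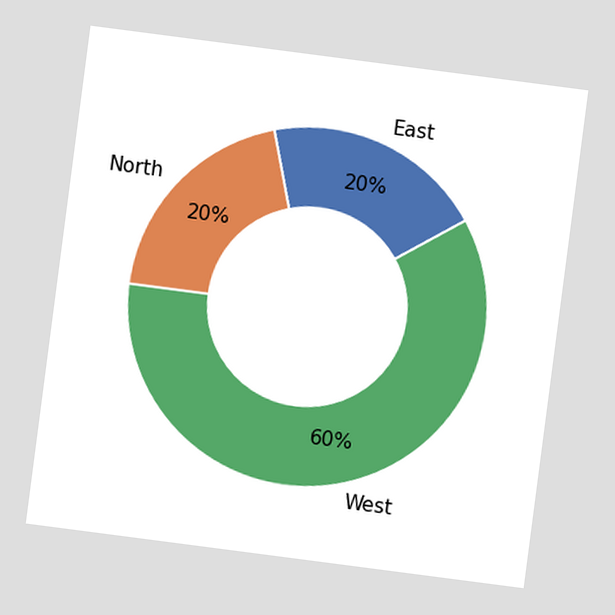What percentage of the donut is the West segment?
60%

The chart is tilted about 7° clockwise. The West segment takes up 60% of the ring.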